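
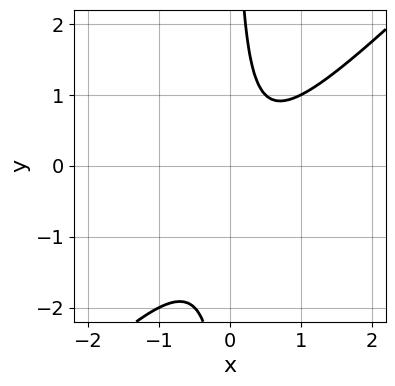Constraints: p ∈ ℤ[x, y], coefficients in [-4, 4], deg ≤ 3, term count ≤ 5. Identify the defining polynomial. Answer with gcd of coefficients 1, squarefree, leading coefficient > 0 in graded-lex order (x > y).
2*x^2 - 2*x*y - x + 1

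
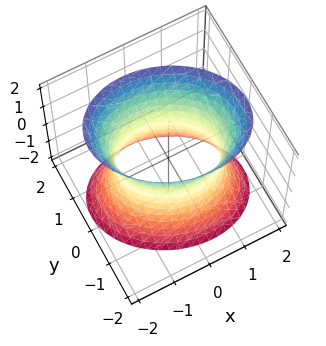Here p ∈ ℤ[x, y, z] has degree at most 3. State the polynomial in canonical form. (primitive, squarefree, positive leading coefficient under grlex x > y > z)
First, the degree is 2 — no degree-1 surface has this shape.
Then, from the axis intercepts and sections: the surface avoids every integer z-axis point in the box; among the integer gridlines, it crosses the y-axis at y ∈ {-1, 1}.
Finally, fitting integer coefficients to these (and the overall shape) gives p.

2*x^2 + x*y + 3*y^2 - z^2 - 3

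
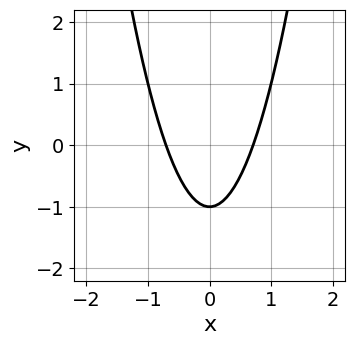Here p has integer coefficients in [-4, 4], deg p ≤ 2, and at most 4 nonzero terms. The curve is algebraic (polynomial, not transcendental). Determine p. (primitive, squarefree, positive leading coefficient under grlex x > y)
1. The degree is 2 — the shape is more complex than any degree-1 curve.
2. Symmetries: it's symmetric under x → −x, forcing even powers of x.
3. Checking where it meets the axes: it crosses the y-axis at the gridline y = -1.
4. The integer polynomial consistent with all of this is the stated p.

2*x^2 - y - 1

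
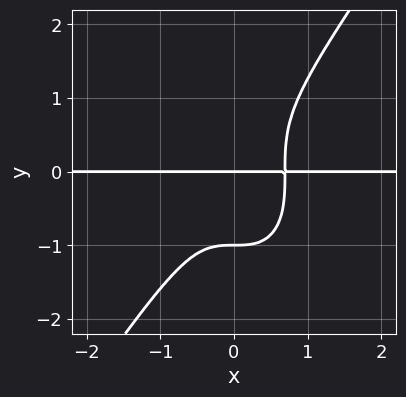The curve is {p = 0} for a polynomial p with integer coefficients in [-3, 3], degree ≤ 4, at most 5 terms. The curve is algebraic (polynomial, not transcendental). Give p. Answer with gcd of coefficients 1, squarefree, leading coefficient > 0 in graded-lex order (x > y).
3*x^3*y - y^4 - y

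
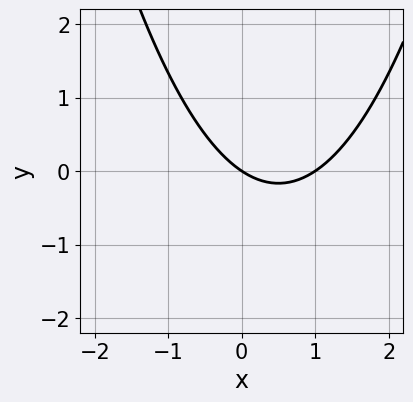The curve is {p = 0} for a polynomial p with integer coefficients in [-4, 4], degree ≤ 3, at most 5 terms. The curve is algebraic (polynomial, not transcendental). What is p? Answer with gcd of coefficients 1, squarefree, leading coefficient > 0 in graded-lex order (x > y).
deg p = 2. The shape is more complex than any degree-1 curve.
Reading off the gridlines: one y-axis crossing is at y = 0; the x-axis gridline crossings are at x ∈ {0, 1}.
Putting this together gives p.

2*x^2 - 2*x - 3*y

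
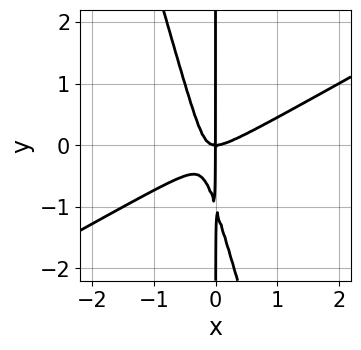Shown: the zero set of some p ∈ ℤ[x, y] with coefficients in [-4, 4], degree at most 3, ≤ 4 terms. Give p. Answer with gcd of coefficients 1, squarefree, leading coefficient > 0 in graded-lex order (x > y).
1. deg p = 3.
2. Checking where it meets the axes: the visible y-axis segment lies entirely on the curve; it meets the x-axis at x = 0 (among the integer gridlines).
3. Matching integer coefficients to the picture gives p.

2*x^3 - 3*x^2*y - x*y^2 - x*y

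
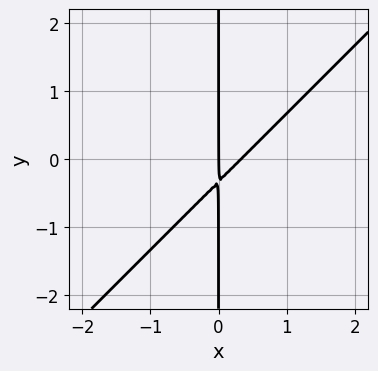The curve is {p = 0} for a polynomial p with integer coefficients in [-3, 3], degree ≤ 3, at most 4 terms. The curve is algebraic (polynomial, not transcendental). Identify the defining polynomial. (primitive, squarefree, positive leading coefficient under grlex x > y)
deg p = 2. The shape is more complex than any degree-1 curve.
From the axis intercepts and sections: it crosses the x-axis at the gridline x = 0; every point of the y-axis in the box is on the curve.
Fitting integer coefficients to these (and the overall shape) gives p.

3*x^2 - 3*x*y - x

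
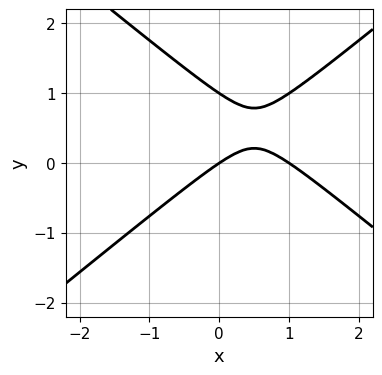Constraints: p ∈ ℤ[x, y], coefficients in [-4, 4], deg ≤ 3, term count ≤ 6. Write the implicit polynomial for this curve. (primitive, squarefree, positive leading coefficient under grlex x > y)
2*x^2 - 3*y^2 - 2*x + 3*y

First, the degree is 2 — a generic line meets the curve in up to 2 points.
Then, observable constraints: among the integer gridlines, it crosses the x-axis at x ∈ {0, 1}; the y-axis gridline crossings are at y ∈ {0, 1}.
Finally, matching integer coefficients to the picture gives p.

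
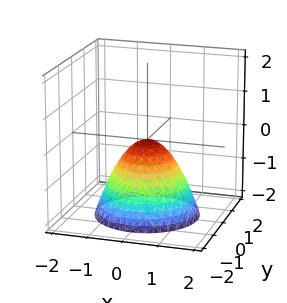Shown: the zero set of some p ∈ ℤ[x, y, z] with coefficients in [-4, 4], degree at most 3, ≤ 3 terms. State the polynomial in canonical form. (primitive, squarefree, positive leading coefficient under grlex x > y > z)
(a) The degree is 2 — a paraboloid; a quadric.
(b) Symmetries: rotational symmetry about the z-axis ⇒ p depends on x, y only through x² + y².
(c) From the axis intercepts and sections: one y-axis crossing is at y = 0; one x-axis crossing is at x = 0.
(d) Matching integer coefficients to the picture gives p.

x^2 + y^2 + z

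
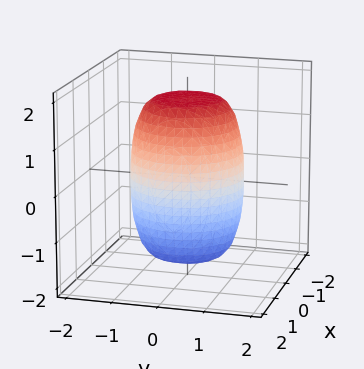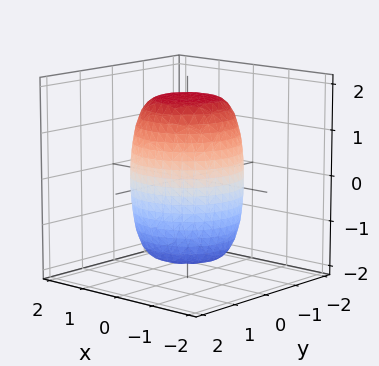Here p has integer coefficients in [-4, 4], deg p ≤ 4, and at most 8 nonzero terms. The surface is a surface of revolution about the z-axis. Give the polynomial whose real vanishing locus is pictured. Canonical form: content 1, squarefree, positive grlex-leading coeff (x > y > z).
(a) Degree: a generic line meets the surface in up to 4 points, so deg p = 4.
(b) By symmetry, the z-axis is an axis of rotation, so x and y enter only as x² + y².
(c) Reading off the gridlines: a circular section at z = 1 has radius between 1 and 2.
(d) These observations pin down the coefficients.

2*x^4 + 4*x^2*y^2 + 2*y^4 - x^2 - y^2 + z^2 - 3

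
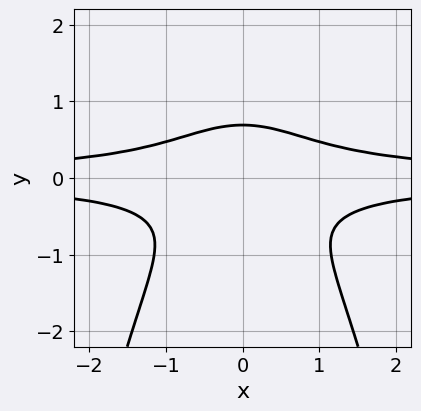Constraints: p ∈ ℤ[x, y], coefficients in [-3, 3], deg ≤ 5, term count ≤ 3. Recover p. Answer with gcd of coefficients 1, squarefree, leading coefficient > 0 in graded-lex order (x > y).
3*x^2*y^2 + 3*y^3 - 1

The degree is 4 — no degree-3 curve has this shape.
Symmetries: the x ↦ −x reflection is a symmetry, so x appears only in even powers.
Against the integer gridlines: it misses every integer gridline on the x-axis.
Solving for integer coefficients yields p as stated.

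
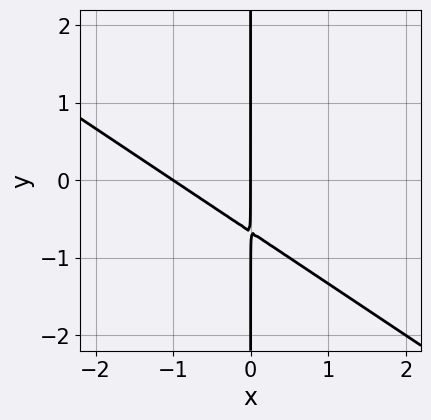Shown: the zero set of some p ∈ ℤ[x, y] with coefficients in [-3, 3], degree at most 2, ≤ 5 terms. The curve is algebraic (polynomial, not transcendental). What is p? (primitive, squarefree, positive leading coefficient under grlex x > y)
2*x^2 + 3*x*y + 2*x

(a) The degree is 2 — no degree-1 curve has this shape.
(b) Checking where it meets the axes: every point of the y-axis in the box is on the curve; among the integer gridlines, it crosses the x-axis at x ∈ {-1, 0}.
(c) Assembling these constraints gives the stated polynomial.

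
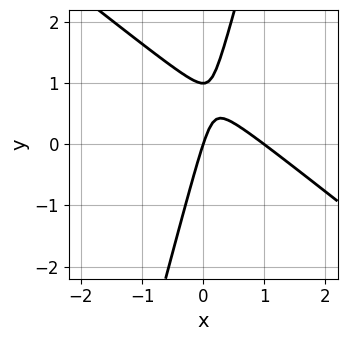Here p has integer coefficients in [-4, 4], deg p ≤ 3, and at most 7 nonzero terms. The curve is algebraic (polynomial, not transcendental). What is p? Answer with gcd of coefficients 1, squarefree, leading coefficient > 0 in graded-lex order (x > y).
3*x^2 + 3*x*y - y^2 - 3*x + y

(a) The degree is 2 — the shape is more complex than any degree-1 curve.
(b) From the visible intercepts: the y-axis gridline crossings are at y ∈ {0, 1}; among the integer gridlines, it crosses the x-axis at x ∈ {0, 1}.
(c) Fitting integer coefficients to these (and the overall shape) gives p.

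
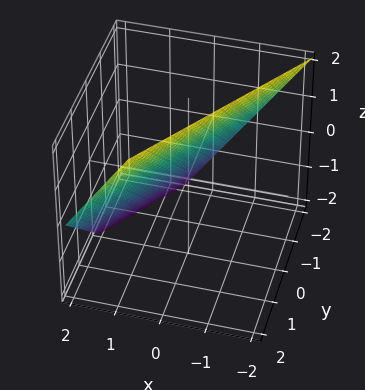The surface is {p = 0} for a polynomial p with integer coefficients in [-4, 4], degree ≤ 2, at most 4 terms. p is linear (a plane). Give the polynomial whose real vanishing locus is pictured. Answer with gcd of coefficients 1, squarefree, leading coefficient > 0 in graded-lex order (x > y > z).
3*x - 2*y + 2*z - 2

The degree is 1 — the surface is flat (a plane).
Against the integer gridlines: it meets the z-axis at z = 1 (among the integer gridlines); one y-axis crossing is at y = -1.
Putting this together gives p.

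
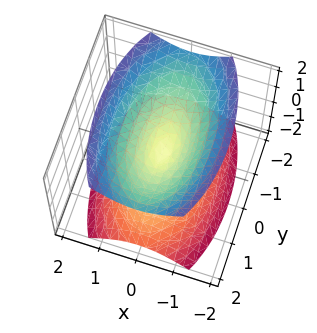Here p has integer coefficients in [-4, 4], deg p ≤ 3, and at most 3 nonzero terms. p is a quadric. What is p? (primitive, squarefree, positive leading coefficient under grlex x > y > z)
(a) There are 2 components.
(b) The degree is 2 — a double cone through the origin; a quadric.
(c) Symmetries: the x ↦ −x reflection is a symmetry, so x appears only in even powers; it's symmetric under z → −z, forcing even powers of z; it's symmetric under y → −y, forcing even powers of y.
(d) Against the integer gridlines: it meets the y-axis at y = 0 (among the integer gridlines); it meets the x-axis at x = 0 (among the integer gridlines); it meets the z-axis at z = 0 (among the integer gridlines).
(e) Fitting integer coefficients to these (and the overall shape) gives p.

3*x^2 + y^2 - 2*z^2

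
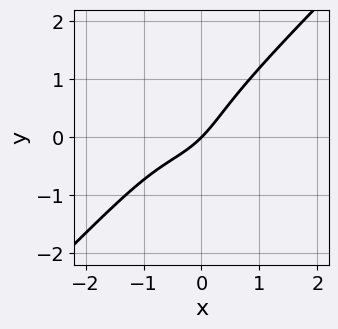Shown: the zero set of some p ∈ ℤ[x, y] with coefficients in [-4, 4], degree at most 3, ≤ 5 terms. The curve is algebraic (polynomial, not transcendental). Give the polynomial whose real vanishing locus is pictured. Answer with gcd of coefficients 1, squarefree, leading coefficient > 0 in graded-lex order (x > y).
2*x^3 - 2*y^3 + 2*x^2 + 3*x - 3*y

Degree: the shape is more complex than any degree-2 curve, so deg p = 3.
From the axis intercepts and sections: it meets the x-axis at x = 0 (among the integer gridlines); it meets the y-axis at y = 0 (among the integer gridlines).
Putting this together gives p.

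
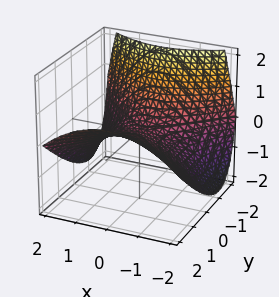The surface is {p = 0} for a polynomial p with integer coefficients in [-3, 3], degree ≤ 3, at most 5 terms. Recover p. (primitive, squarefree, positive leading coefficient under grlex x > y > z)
x^2 - y^2 + y*z + 3*z

1. deg p = 2. No degree-1 surface has this shape.
2. Checking where it meets the axes: it meets the y-axis at y = 0 (among the integer gridlines); it meets the x-axis at x = 0 (among the integer gridlines); one z-axis crossing is at z = 0.
3. These observations pin down the coefficients.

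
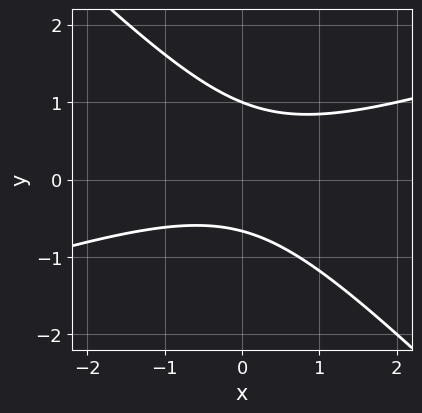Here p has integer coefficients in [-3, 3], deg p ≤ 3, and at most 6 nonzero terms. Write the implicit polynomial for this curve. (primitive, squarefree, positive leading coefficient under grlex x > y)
x^2 - 2*x*y - 3*y^2 + y + 2

(a) The degree is 2 — the shape is more complex than any degree-1 curve.
(b) Against the integer gridlines: it crosses the y-axis at the gridline y = 1; the curve avoids every integer x-axis point in the box.
(c) The integer polynomial consistent with all of this is the stated p.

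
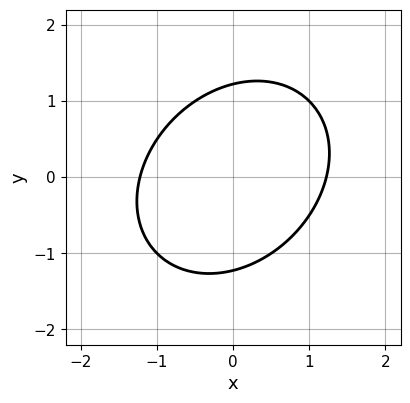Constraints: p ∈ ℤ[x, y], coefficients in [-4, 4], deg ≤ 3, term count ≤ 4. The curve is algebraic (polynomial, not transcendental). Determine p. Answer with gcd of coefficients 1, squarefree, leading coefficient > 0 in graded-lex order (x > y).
Degree: a generic line meets the curve in up to 2 points, so deg p = 2.
Matching integer coefficients to the picture gives p.

2*x^2 - x*y + 2*y^2 - 3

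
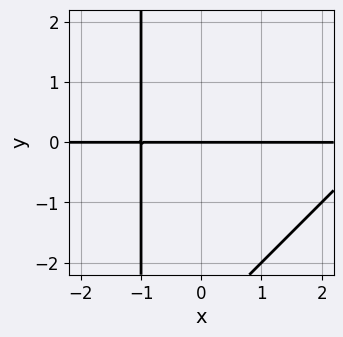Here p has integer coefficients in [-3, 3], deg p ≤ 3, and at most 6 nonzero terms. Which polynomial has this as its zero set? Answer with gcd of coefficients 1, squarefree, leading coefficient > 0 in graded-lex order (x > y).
First, the degree is 3 — a generic line meets the curve in up to 3 points.
Next, from the visible intercepts: it meets the y-axis at y = 0 (among the integer gridlines); every point of the x-axis in the box is on the curve.
Finally, together with the visible shape, these determine p as stated.

x^2*y - x*y^2 - 2*x*y - y^2 - 3*y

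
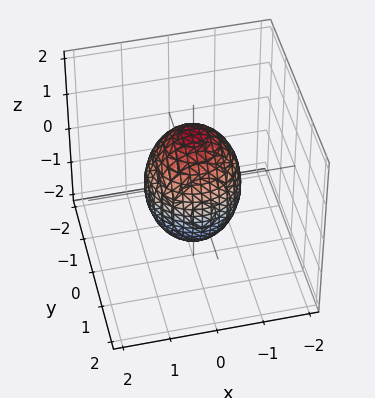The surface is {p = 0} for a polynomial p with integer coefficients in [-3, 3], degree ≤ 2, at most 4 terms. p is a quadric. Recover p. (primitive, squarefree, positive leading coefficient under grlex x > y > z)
2*x^2 + 2*y^2 + z^2 - 2

1. Degree: a closed, bounded, convex surface; a quadric, so deg p = 2.
2. Symmetries: mirror symmetry z ↦ −z ⇒ only even powers of z; the z-axis is an axis of rotation, so x and y enter only as x² + y².
3. Checking where it meets the axes: the x-axis gridline crossings are at x ∈ {-1, 1}; a circular section at z = 0 has radius exactly 1.
4. Solving for integer coefficients yields p as stated.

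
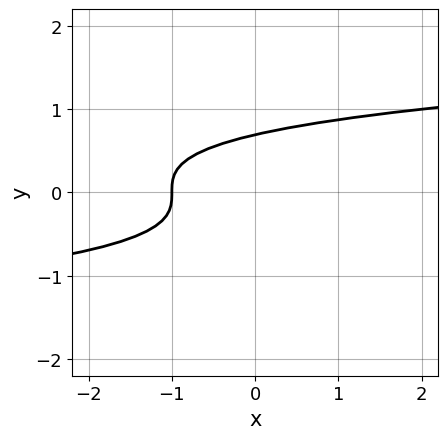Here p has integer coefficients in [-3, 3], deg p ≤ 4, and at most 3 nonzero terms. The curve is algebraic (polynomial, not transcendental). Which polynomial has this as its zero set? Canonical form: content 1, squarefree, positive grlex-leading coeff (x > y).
1. Degree: no degree-2 curve has this shape, so deg p = 3.
2. Observable constraints: it meets the x-axis at x = -1 (among the integer gridlines).
3. Matching integer coefficients to the picture gives p.

3*y^3 - x - 1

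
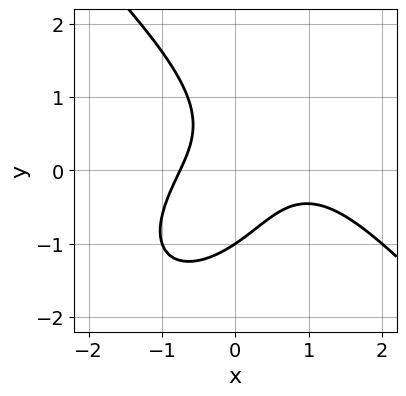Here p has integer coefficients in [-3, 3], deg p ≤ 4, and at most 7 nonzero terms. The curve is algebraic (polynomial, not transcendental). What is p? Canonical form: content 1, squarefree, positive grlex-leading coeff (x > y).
x^3 + y^3 - x^2 + 2*x*y + 1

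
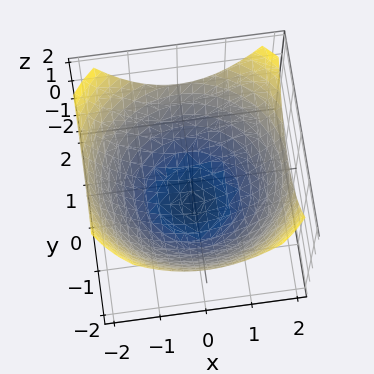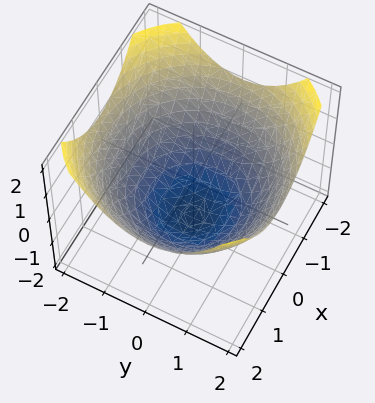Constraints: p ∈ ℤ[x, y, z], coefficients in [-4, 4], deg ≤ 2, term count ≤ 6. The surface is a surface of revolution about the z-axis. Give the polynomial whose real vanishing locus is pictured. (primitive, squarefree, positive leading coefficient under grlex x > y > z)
1. deg p = 2. The shape is more complex than any degree-1 surface.
2. By symmetry, the surface is invariant under rotation about z: p = q(x² + y², z).
3. From the visible intercepts: a circular section at z = 0 has radius between 1 and 2.
4. These observations pin down the coefficients.

x^2 + y^2 - 2*z - 3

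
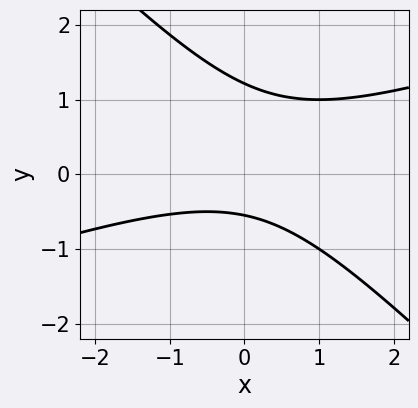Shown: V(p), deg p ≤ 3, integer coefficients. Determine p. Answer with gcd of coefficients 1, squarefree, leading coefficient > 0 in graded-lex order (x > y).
x^2 - 2*x*y - 3*y^2 + 2*y + 2

Degree: a generic line meets the curve in up to 2 points, so deg p = 2.
Reading off the gridlines: no x-intercept at any integer in the box.
Putting this together gives p.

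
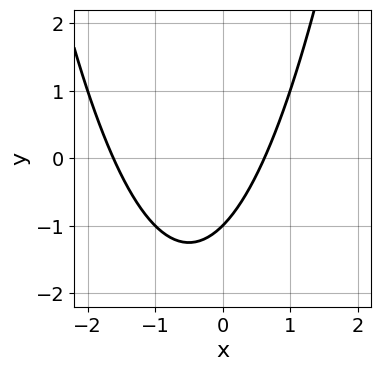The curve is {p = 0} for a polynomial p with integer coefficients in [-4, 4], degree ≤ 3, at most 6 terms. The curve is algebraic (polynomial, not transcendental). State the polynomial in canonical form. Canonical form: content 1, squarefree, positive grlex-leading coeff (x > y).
x^2 + x - y - 1

1. Degree: a generic line meets the curve in up to 2 points, so deg p = 2.
2. From the axis intercepts and sections: one y-axis crossing is at y = -1.
3. The integer polynomial consistent with all of this is the stated p.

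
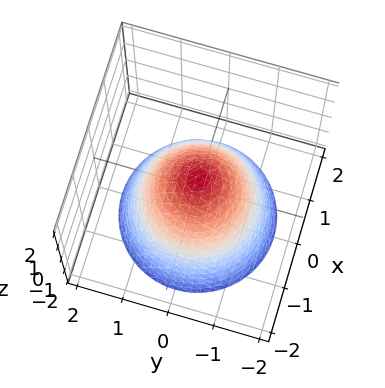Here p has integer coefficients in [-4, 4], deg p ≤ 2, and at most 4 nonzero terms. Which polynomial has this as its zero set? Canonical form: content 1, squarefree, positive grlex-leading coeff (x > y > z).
(a) deg p = 2. The shape is more complex than any degree-1 surface.
(b) By symmetry, the z-axis is an axis of rotation, so x and y enter only as x² + y².
(c) Reading off the gridlines: a circular section at z = 0 has radius between 0 and 1.
(d) Assembling these constraints gives the stated polynomial.

3*x^2 + 3*y^2 + 3*z - 2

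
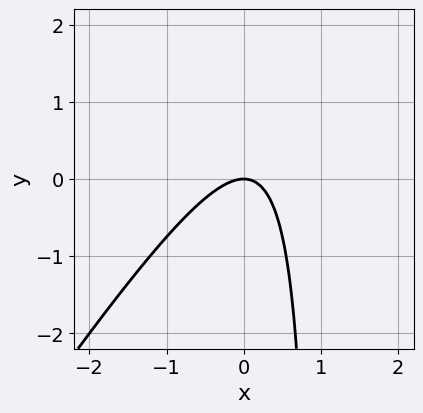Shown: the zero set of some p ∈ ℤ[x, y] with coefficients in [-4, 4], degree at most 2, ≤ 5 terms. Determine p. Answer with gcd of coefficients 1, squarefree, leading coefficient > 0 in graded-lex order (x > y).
3*x^2 - 2*x*y + 2*y

First, the degree is 2 — a generic line meets the curve in up to 2 points.
Then, checking where it meets the axes: it meets the x-axis at x = 0 (among the integer gridlines); it meets the y-axis at y = 0 (among the integer gridlines).
Finally, the integer polynomial consistent with all of this is the stated p.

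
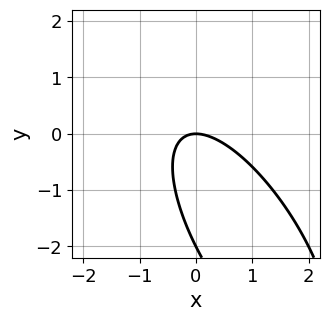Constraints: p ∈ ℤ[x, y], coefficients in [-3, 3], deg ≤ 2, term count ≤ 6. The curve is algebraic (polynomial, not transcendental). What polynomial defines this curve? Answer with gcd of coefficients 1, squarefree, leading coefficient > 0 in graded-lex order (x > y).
The degree is 2 — a generic line meets the curve in up to 2 points.
Against the integer gridlines: the y-axis gridline crossings are at y ∈ {-2, 0}; one x-axis crossing is at x = 0.
These observations pin down the coefficients.

2*x^2 + 2*x*y + y^2 + 2*y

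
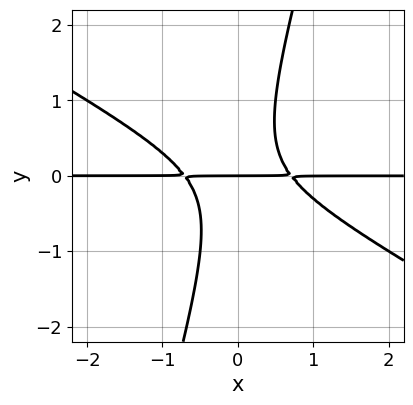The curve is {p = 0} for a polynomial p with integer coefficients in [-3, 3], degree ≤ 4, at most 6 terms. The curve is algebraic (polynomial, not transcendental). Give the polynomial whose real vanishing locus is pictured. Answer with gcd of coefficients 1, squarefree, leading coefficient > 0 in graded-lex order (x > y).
2*x^2*y + 3*x*y^2 - y^3 - y

First, the degree is 3 — a generic line meets the curve in up to 3 points.
Then, against the integer gridlines: every point of the x-axis in the box is on the curve; it meets the y-axis at y = 0 (among the integer gridlines).
Finally, putting this together gives p.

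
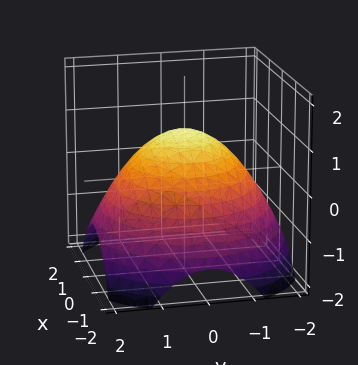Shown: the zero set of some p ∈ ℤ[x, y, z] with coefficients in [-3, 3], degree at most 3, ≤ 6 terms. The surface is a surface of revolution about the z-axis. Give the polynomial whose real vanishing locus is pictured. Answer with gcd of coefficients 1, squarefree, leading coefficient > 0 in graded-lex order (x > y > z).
x^2 + y^2 + 2*z - 2

First, degree: a generic line meets the surface in up to 2 points, so deg p = 2.
Next, symmetries: rotational symmetry about the z-axis ⇒ p depends on x, y only through x² + y².
Then, observable constraints: one z-axis crossing is at z = 1; a circular section at z = 0 has radius between 1 and 2.
Finally, together with the visible shape, these determine p as stated.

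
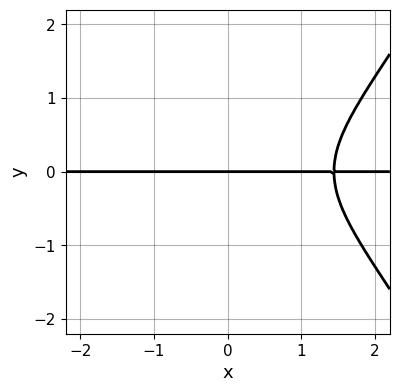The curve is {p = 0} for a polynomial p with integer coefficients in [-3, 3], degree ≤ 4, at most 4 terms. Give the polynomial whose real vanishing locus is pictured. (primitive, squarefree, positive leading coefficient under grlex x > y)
deg p = 4. A generic line meets the curve in up to 4 points.
From the visible intercepts: it meets the y-axis at y = 0 (among the integer gridlines); every point of the x-axis in the box is on the curve.
Putting this together gives p.

x^3*y - 3*y^3 - 3*y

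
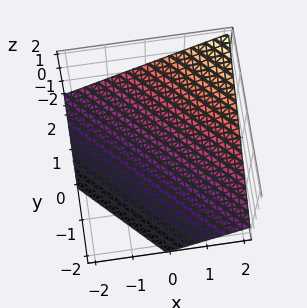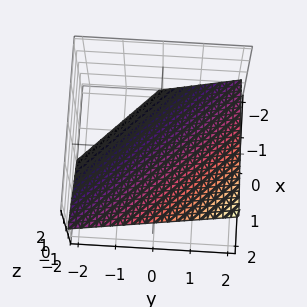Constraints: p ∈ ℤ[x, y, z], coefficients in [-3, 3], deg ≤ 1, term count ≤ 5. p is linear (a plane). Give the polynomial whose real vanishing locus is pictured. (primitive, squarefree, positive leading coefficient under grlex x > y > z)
deg p = 1. The surface is flat (a plane).
Observable constraints: one x-axis crossing is at x = 1; it crosses the y-axis at the gridline y = 1.
Assembling these constraints gives the stated polynomial.

2*x + 2*y - 3*z - 2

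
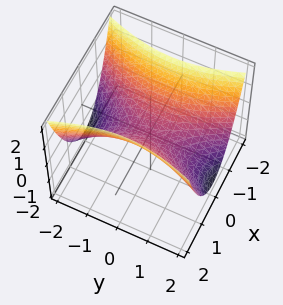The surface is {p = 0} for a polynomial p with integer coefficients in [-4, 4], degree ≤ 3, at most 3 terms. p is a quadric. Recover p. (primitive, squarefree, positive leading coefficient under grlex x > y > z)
(a) Degree: a hyperbolic paraboloid; a quadric, so deg p = 2.
(b) Symmetries: the y ↦ −y reflection is a symmetry, so y appears only in even powers; mirror symmetry x ↦ −x ⇒ only even powers of x.
(c) From the axis intercepts and sections: it meets the y-axis at y = 0 (among the integer gridlines); it crosses the z-axis at the gridline z = 0; it crosses the x-axis at the gridline x = 0.
(d) Solving for integer coefficients yields p as stated.

3*x^2 - y^2 - 3*z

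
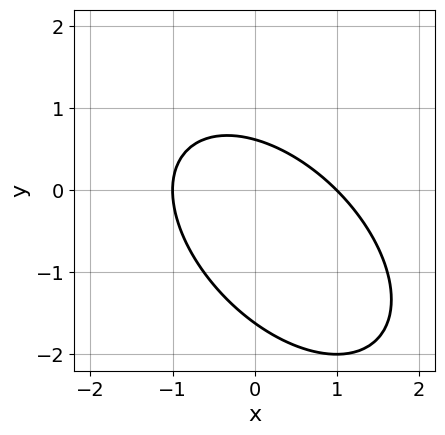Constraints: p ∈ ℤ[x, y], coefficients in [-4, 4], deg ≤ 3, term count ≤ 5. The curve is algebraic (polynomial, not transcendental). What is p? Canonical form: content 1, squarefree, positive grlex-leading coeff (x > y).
x^2 + x*y + y^2 + y - 1

(a) deg p = 2.
(b) Reading off the gridlines: the x-axis gridline crossings are at x ∈ {-1, 1}.
(c) Fitting integer coefficients to these (and the overall shape) gives p.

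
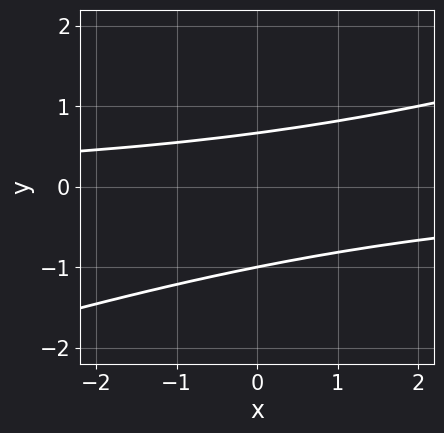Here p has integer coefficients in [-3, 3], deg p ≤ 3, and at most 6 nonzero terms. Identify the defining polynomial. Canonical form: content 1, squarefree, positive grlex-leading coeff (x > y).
x*y - 3*y^2 - y + 2

First, degree: the shape is more complex than any degree-1 curve, so deg p = 2.
Then, checking where it meets the axes: one y-axis crossing is at y = -1; the curve avoids every integer x-axis point in the box.
Finally, assembling these constraints gives the stated polynomial.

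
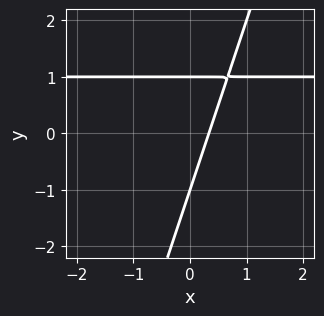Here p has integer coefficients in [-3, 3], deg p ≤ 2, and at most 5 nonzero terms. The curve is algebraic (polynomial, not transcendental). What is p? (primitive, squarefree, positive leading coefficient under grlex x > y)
1. The degree is 2 — the shape is more complex than any degree-1 curve.
2. From the visible intercepts: the y-axis gridline crossings are at y ∈ {-1, 1}.
3. Fitting integer coefficients to these (and the overall shape) gives p.

3*x*y - y^2 - 3*x + 1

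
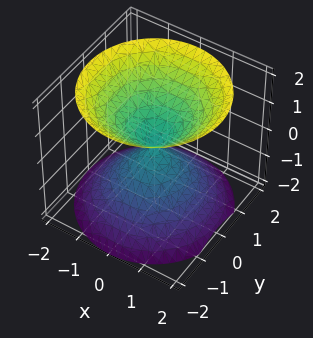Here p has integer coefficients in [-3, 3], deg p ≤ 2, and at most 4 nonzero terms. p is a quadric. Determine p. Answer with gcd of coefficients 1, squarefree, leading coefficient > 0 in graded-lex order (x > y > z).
x^2 + y^2 - z^2

There are 2 components. They look like related sheets of one shape, so recover p as a whole.
deg p = 2. Two nappes meeting at a single point; a quadric.
Symmetries: mirror symmetry z ↦ −z ⇒ only even powers of z; the z-axis is an axis of rotation, so x and y enter only as x² + y².
Checking where it meets the axes: it meets the y-axis at y = 0 (among the integer gridlines); it crosses the x-axis at the gridline x = 0; it crosses the z-axis at the gridline z = 0.
Matching integer coefficients to the picture gives p.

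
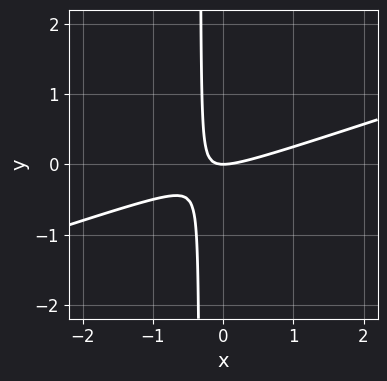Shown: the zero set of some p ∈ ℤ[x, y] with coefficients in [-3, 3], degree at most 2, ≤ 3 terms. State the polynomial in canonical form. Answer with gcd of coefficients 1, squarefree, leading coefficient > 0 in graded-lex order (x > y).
(a) Degree: the shape is more complex than any degree-1 curve, so deg p = 2.
(b) From the axis intercepts and sections: it meets the x-axis at x = 0 (among the integer gridlines); it meets the y-axis at y = 0 (among the integer gridlines).
(c) These observations pin down the coefficients.

x^2 - 3*x*y - y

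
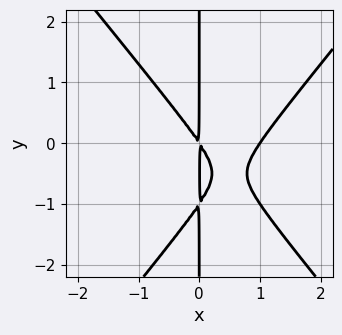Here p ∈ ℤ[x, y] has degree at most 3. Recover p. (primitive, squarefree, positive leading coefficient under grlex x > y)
3*x^3 - 2*x*y^2 - 3*x^2 - 2*x*y

(a) Degree: the shape is more complex than any degree-2 curve, so deg p = 3.
(b) From the visible intercepts: one x-axis crossing is at x = 1; the visible y-axis segment lies entirely on the curve.
(c) Assembling these constraints gives the stated polynomial.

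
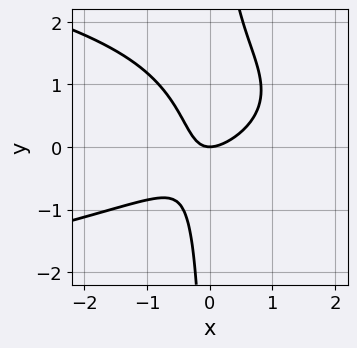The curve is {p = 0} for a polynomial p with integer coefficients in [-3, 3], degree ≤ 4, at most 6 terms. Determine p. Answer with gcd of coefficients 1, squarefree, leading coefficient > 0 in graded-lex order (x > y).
3*x*y^2 + 3*x^2 - 3*x*y - 2*y

The degree is 3 — no degree-2 curve has this shape.
Against the integer gridlines: one y-axis crossing is at y = 0; it crosses the x-axis at the gridline x = 0.
Assembling these constraints gives the stated polynomial.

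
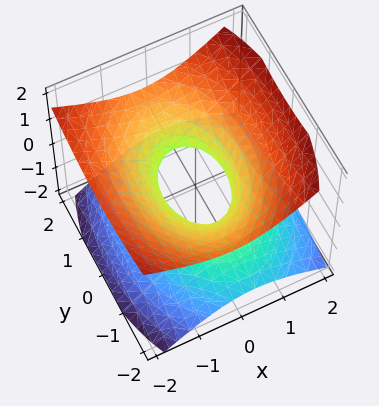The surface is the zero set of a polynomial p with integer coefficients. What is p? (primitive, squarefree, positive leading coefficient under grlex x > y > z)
2*x^2 + x*z + y^2 - 3*z^2 - 1

First, degree: no degree-1 surface has this shape, so deg p = 2.
Next, from the visible intercepts: among the integer gridlines, it crosses the y-axis at y ∈ {-1, 1}; the surface avoids every integer z-axis point in the box.
Finally, solving for integer coefficients yields p as stated.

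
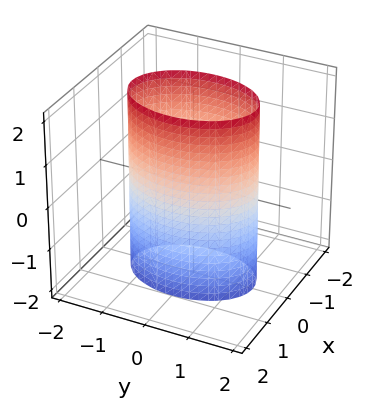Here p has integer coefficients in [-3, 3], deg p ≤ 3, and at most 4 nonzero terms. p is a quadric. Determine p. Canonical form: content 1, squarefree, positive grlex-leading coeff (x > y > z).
2*x^2 + y^2 - 2

First, degree: a cylinder; a quadric, so deg p = 2.
Then, symmetries: it's symmetric under z → −z, forcing even powers of z; mirror symmetry x ↦ −x ⇒ only even powers of x; it's symmetric under y → −y, forcing even powers of y.
Next, checking where it meets the axes: among the integer gridlines, it crosses the x-axis at x ∈ {-1, 1}; the surface avoids every integer z-axis point in the box.
Finally, matching integer coefficients to the picture gives p.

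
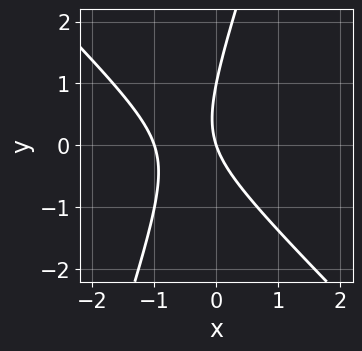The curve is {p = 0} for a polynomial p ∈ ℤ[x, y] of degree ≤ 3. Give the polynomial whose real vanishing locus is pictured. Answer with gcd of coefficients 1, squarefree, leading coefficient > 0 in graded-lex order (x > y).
3*x^2 + 2*x*y - y^2 + 3*x + y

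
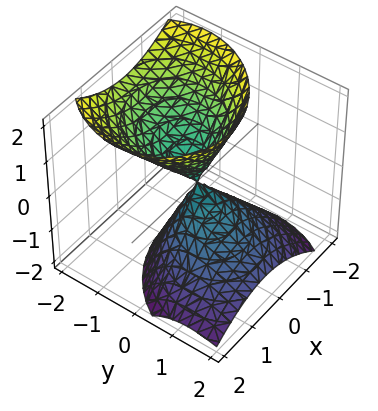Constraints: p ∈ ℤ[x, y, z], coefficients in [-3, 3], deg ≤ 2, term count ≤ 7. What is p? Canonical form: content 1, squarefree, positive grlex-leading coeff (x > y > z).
(a) I count 2 distinct pieces. They look like related sheets of one shape, so recover p as a whole.
(b) Degree: the shape is more complex than any degree-1 surface, so deg p = 2.
(c) From the axis intercepts and sections: it crosses the z-axis at the gridline z = 0; it meets the x-axis at x = 0 (among the integer gridlines); it crosses the y-axis at the gridline y = 0.
(d) Together with the visible shape, these determine p as stated.

3*x^2 - x*y + 3*y^2 + 3*y*z - 2*z^2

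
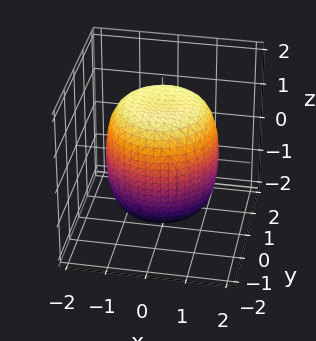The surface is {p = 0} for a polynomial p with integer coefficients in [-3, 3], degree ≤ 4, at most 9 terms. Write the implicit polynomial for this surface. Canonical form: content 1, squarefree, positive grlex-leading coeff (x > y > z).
x^4 + 2*x^2*y^2 + y^4 - x^2 - y^2 + z^2 - 2

(a) Degree: the shape is more complex than any degree-3 surface, so deg p = 4.
(b) Symmetries: every cross-section ⟂ z is a circle, so x, y appear only via x² + y².
(c) Reading off the gridlines: a circular section at z = 1 has radius between 1 and 2.
(d) Matching integer coefficients to the picture gives p.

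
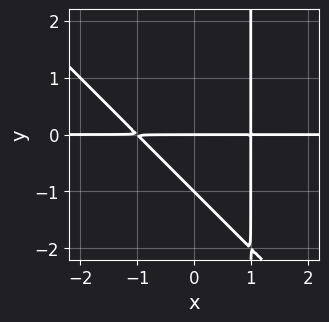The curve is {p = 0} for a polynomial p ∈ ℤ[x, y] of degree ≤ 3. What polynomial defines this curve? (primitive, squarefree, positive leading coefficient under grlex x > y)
First, deg p = 3. The shape is more complex than any degree-2 curve.
Next, checking where it meets the axes: the visible x-axis segment lies entirely on the curve; among the integer gridlines, it crosses the y-axis at y ∈ {-1, 0}.
Finally, the integer polynomial consistent with all of this is the stated p.

x^2*y + x*y^2 - y^2 - y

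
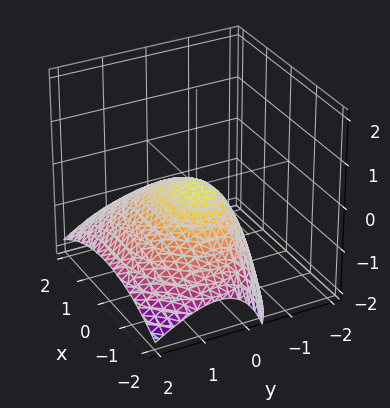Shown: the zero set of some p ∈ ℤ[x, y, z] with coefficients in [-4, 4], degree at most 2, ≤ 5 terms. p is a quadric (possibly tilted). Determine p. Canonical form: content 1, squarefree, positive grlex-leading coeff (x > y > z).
1. deg p = 2. No degree-1 surface has this shape.
2. From the visible intercepts: it meets the y-axis at y = 0 (among the integer gridlines); it crosses the z-axis at the gridline z = 0; one x-axis crossing is at x = 0.
3. Together with the visible shape, these determine p as stated.

x^2 + 2*y^2 + 2*y*z + 3*z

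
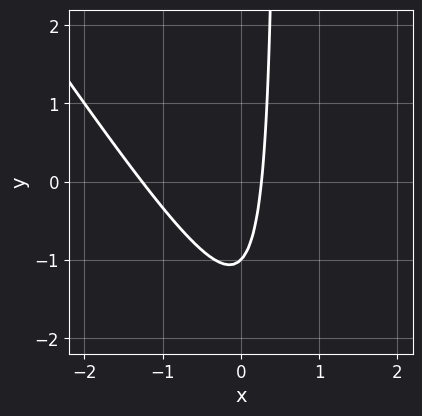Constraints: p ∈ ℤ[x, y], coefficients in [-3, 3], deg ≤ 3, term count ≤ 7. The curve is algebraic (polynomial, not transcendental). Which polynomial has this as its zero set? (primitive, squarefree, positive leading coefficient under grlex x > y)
1. deg p = 2. No degree-1 curve has this shape.
2. Observable constraints: it crosses the y-axis at the gridline y = -1.
3. Together with the visible shape, these determine p as stated.

3*x^2 + 2*x*y + 3*x - y - 1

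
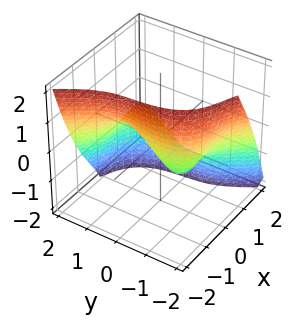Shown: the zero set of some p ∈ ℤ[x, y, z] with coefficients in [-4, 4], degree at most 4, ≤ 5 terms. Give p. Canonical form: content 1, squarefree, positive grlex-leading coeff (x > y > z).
1. deg p = 3.
2. Checking where it meets the axes: it meets the y-axis at y = 0 (among the integer gridlines); it crosses the x-axis at the gridline x = 0.
3. Fitting integer coefficients to these (and the overall shape) gives p.

2*x^3 - x*y*z + y^3 - 2*y + 2*z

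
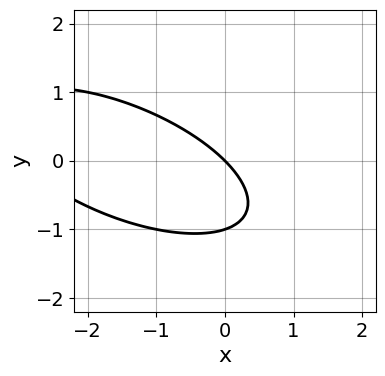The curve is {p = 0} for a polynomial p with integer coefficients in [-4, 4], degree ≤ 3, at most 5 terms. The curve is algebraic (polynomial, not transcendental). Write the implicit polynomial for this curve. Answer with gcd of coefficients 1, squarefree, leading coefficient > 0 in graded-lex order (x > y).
x^2 + 2*x*y + 3*y^2 + 3*x + 3*y

Degree: no degree-1 curve has this shape, so deg p = 2.
From the axis intercepts and sections: it crosses the x-axis at the gridline x = 0; among the integer gridlines, it crosses the y-axis at y ∈ {-1, 0}.
These observations pin down the coefficients.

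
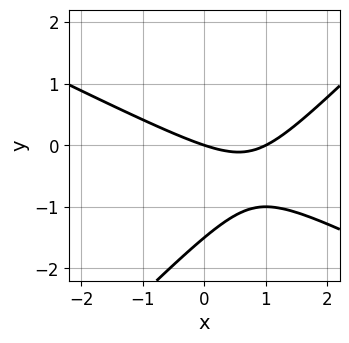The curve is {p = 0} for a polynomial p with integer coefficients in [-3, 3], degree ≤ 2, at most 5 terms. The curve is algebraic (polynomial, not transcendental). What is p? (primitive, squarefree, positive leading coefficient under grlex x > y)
x^2 + x*y - 2*y^2 - x - 3*y

(a) Degree: the shape is more complex than any degree-1 curve, so deg p = 2.
(b) Against the integer gridlines: it crosses the y-axis at the gridline y = 0; the x-axis gridline crossings are at x ∈ {0, 1}.
(c) Fitting integer coefficients to these (and the overall shape) gives p.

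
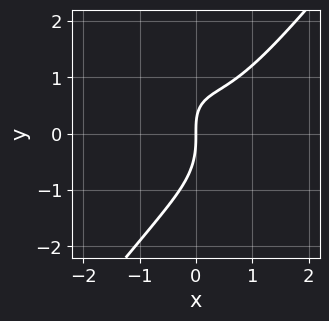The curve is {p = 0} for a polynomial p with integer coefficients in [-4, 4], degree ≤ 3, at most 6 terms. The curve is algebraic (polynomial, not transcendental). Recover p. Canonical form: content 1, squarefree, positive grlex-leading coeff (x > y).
(a) deg p = 3. The shape is more complex than any degree-2 curve.
(b) From the visible intercepts: one y-axis crossing is at y = 0; it meets the x-axis at x = 0 (among the integer gridlines).
(c) Putting this together gives p.

2*x^3 - y^3 - x^2 - x*y + 2*x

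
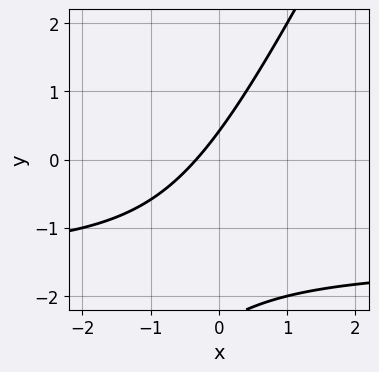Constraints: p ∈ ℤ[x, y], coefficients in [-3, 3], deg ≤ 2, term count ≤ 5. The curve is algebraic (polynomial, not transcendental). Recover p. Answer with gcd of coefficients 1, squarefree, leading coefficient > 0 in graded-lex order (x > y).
2*x*y - y^2 + 3*x - 2*y + 1

First, deg p = 2. A generic line meets the curve in up to 2 points.
Finally, matching integer coefficients to the picture gives p.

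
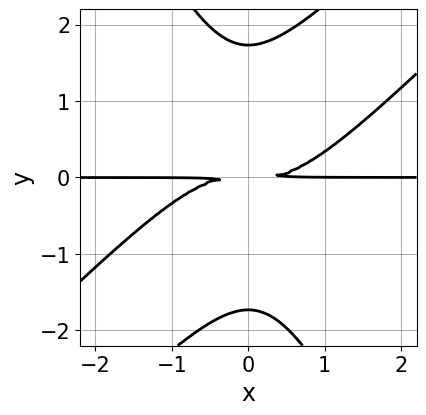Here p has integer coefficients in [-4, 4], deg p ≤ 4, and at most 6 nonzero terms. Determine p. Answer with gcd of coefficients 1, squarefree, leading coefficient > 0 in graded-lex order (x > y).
2*x^3*y - 3*x^2*y^2 + y^4 - 3*y^2

Degree: no degree-3 curve has this shape, so deg p = 4.
Checking where it meets the axes: the visible x-axis segment lies entirely on the curve.
These observations pin down the coefficients.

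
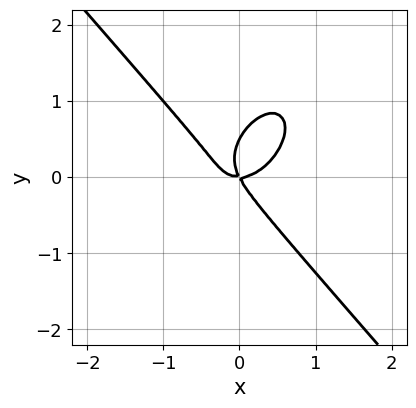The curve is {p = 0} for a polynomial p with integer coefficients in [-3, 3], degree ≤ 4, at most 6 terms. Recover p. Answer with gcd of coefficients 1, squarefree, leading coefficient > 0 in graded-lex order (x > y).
(a) Degree: a generic line meets the curve in up to 3 points, so deg p = 3.
(b) Reading off the gridlines: it meets the x-axis at x = 0 (among the integer gridlines); it meets the y-axis at y = 0 (among the integer gridlines).
(c) Putting this together gives p.

3*x^3 + 2*y^3 - 2*x*y - y^2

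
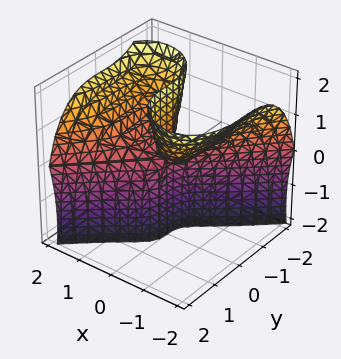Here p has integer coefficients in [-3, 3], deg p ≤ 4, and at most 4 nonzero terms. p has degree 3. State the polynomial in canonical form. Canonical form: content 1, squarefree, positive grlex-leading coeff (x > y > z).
2*x^3 - x*z^2 - 2*y^3 - 3*x*z

The degree is 3 — no degree-2 surface has this shape.
From the axis intercepts and sections: it meets the y-axis at y = 0 (among the integer gridlines); the visible z-axis segment lies entirely on the surface; one x-axis crossing is at x = 0.
Fitting integer coefficients to these (and the overall shape) gives p.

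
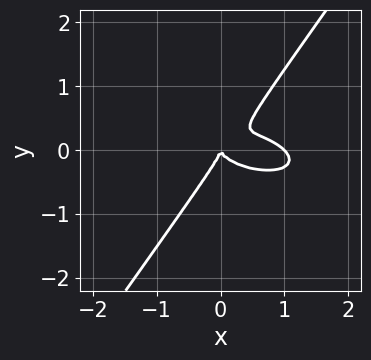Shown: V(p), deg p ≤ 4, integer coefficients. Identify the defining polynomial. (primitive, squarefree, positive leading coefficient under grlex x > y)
1. Degree: a generic line meets the curve in up to 3 points, so deg p = 3.
2. Observable constraints: one y-axis crossing is at y = 0; among the integer gridlines, it crosses the x-axis at x ∈ {0, 1}.
3. Assembling these constraints gives the stated polynomial.

x^3 + x^2*y + 3*x*y^2 - 3*y^3 - x^2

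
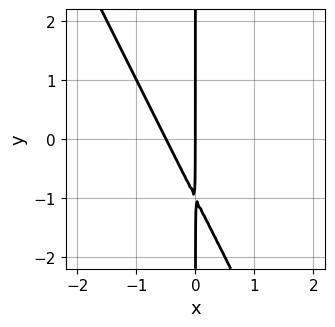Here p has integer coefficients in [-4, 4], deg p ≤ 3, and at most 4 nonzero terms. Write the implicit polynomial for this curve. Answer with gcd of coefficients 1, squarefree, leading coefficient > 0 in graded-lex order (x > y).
2*x^2 + x*y + x

Degree: no degree-1 curve has this shape, so deg p = 2.
Against the integer gridlines: every point of the y-axis in the box is on the curve; it meets the x-axis at x = 0 (among the integer gridlines).
The integer polynomial consistent with all of this is the stated p.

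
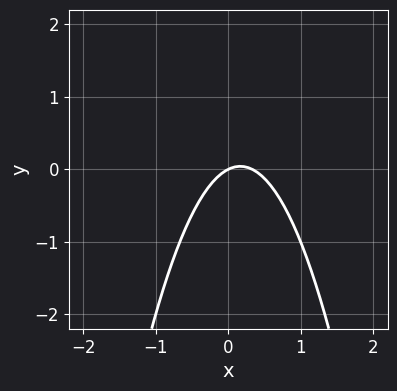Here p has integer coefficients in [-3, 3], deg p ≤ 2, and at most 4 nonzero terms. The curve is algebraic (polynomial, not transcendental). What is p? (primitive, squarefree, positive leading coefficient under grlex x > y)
3*x^2 - x + 2*y

First, degree: no degree-1 curve has this shape, so deg p = 2.
Next, from the visible intercepts: it meets the y-axis at y = 0 (among the integer gridlines); one x-axis crossing is at x = 0.
Finally, putting this together gives p.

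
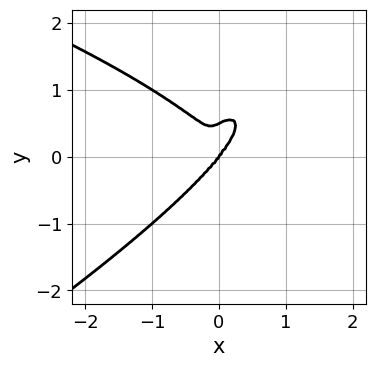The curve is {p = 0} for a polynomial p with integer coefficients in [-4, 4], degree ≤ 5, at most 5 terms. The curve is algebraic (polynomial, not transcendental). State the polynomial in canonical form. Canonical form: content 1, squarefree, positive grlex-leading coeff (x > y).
1. deg p = 4. The shape is more complex than any degree-3 curve.
2. From the visible intercepts: one y-axis crossing is at y = 0; one x-axis crossing is at x = 0.
3. Solving for integer coefficients yields p as stated.

x*y^3 - 2*y^4 - 2*x^3 + y^3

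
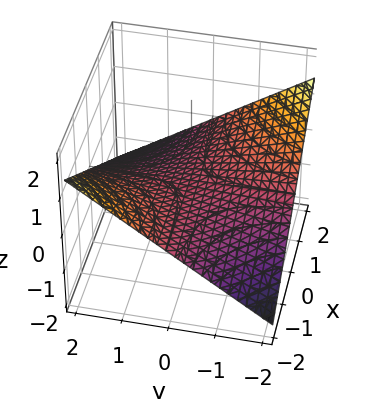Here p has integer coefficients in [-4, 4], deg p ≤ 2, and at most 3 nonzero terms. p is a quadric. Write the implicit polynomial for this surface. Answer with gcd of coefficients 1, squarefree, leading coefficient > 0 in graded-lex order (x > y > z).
x*y + 3*z

1. Degree: a saddle surface; a quadric, so deg p = 2.
2. Against the integer gridlines: the visible y-axis segment lies entirely on the surface; the visible x-axis segment lies entirely on the surface.
3. The integer polynomial consistent with all of this is the stated p.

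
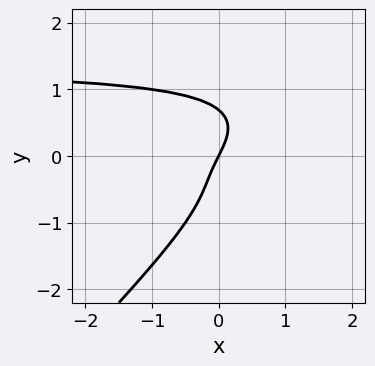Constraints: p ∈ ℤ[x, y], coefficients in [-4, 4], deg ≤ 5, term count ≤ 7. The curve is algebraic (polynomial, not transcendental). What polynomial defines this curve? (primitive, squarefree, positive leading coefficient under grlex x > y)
3*x*y^3 - 3*y^4 - 3*x*y^2 - 2*x + y

First, degree: no degree-3 curve has this shape, so deg p = 4.
Next, from the visible intercepts: one x-axis crossing is at x = 0; one y-axis crossing is at y = 0.
Finally, putting this together gives p.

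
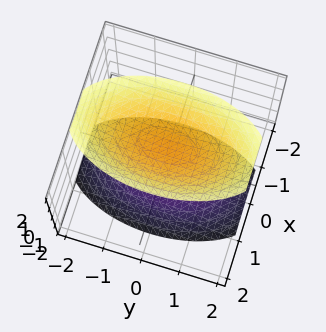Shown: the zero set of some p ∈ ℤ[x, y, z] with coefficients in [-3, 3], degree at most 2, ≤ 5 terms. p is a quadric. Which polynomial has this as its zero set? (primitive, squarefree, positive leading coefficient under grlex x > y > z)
First, the picture has 2 separate pieces.
Next, deg p = 2.
Then, symmetries: the z ↦ −z reflection is a symmetry, so z appears only in even powers; it's symmetric under y → −y, forcing even powers of y; mirror symmetry x ↦ −x ⇒ only even powers of x.
Then, against the integer gridlines: no x-intercept at any integer in the box; it misses every integer gridline on the y-axis.
Finally, putting this together gives p.

3*x^2 + y^2 - 2*z^2 + 3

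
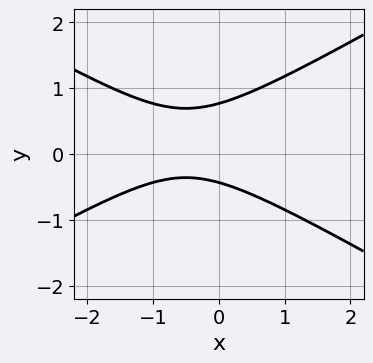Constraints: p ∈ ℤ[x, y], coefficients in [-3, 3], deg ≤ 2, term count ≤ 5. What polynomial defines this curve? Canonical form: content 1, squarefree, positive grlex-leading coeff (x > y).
x^2 - 3*y^2 + x + y + 1

deg p = 2.
From the axis intercepts and sections: no x-intercept at any integer in the box.
Together with the visible shape, these determine p as stated.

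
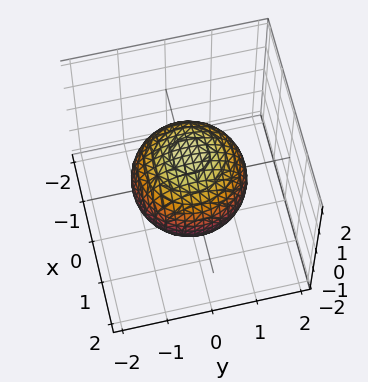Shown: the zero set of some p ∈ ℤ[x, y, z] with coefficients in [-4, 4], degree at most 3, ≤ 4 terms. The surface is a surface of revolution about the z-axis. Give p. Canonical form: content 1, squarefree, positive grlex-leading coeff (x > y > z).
2*x^2 + 2*y^2 + 2*z^2 - 3

The degree is 2 — the shape is more complex than any degree-1 surface.
Symmetry: the surface is invariant under rotation about z: p = q(x² + y², z).
Observable constraints: a circular section at z = 0 has radius between 1 and 2.
The integer polynomial consistent with all of this is the stated p.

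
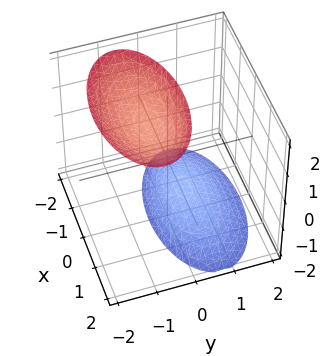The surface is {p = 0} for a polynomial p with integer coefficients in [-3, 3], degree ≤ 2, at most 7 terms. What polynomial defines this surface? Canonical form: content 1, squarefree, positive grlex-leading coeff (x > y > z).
x^2 + 3*y^2 + 2*y*z - z^2 + 2

(a) There are 2 components.
(b) The degree is 2 — the shape is more complex than any degree-1 surface.
(c) From the visible intercepts: the surface avoids every integer x-axis point in the box; no y-intercept at any integer in the box.
(d) Assembling these constraints gives the stated polynomial.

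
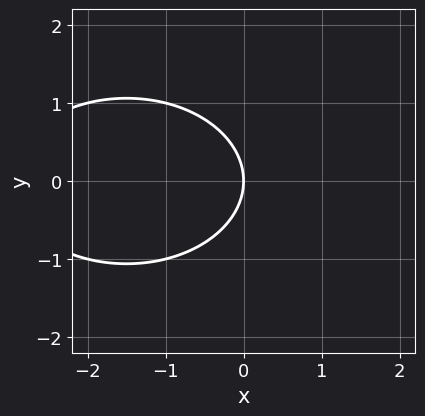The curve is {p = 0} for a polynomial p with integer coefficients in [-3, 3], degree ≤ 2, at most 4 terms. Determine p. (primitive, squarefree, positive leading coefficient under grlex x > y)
x^2 + 2*y^2 + 3*x

1. The degree is 2 — a generic line meets the curve in up to 2 points.
2. Symmetries: mirror symmetry y ↦ −y ⇒ only even powers of y.
3. Observable constraints: it crosses the y-axis at the gridline y = 0; one x-axis crossing is at x = 0.
4. Putting this together gives p.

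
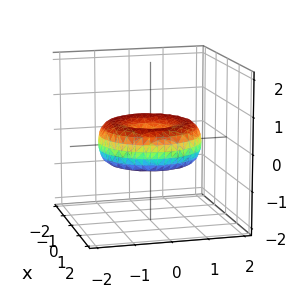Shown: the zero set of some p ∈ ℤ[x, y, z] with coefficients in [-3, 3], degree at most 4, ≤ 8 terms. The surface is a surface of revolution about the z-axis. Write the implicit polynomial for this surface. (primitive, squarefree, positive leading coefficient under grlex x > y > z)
Degree: a generic line meets the surface in up to 4 points, so deg p = 4.
By symmetry, every cross-section ⟂ z is a circle, so x, y appear only via x² + y².
From the axis intercepts and sections: it crosses the x-axis at the gridline x = 0; it meets the y-axis at y = 0 (among the integer gridlines); it meets the z-axis at z = 0 (among the integer gridlines); a circular section at z = 0 has radius between 1 and 2.
The integer polynomial consistent with all of this is the stated p.

x^4 + 2*x^2*y^2 + y^4 - 2*x^2 - 2*y^2 + 3*z^2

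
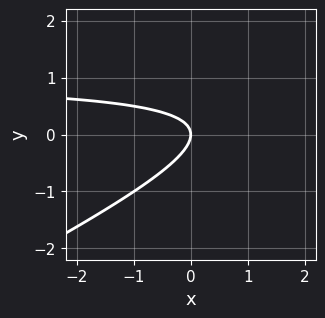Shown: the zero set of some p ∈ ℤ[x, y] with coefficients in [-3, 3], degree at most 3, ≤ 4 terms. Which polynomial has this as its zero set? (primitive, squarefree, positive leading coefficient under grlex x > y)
x*y - 2*y^2 - x

First, degree: a generic line meets the curve in up to 2 points, so deg p = 2.
Then, reading off the gridlines: it crosses the x-axis at the gridline x = 0; it crosses the y-axis at the gridline y = 0.
Finally, the integer polynomial consistent with all of this is the stated p.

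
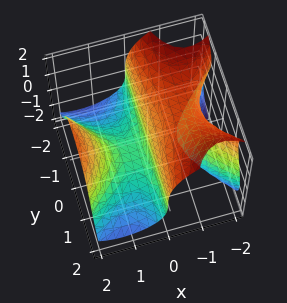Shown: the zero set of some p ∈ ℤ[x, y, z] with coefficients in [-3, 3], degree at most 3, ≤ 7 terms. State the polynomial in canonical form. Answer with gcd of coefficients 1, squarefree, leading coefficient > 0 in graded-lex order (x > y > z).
Degree: the shape is more complex than any degree-2 surface, so deg p = 3.
Checking where it meets the axes: every point of the y-axis in the box is on the surface; one x-axis crossing is at x = 0.
Matching integer coefficients to the picture gives p.

2*x^3 - 3*x*y^2 - 2*z^3 - 3*x*z - 3*x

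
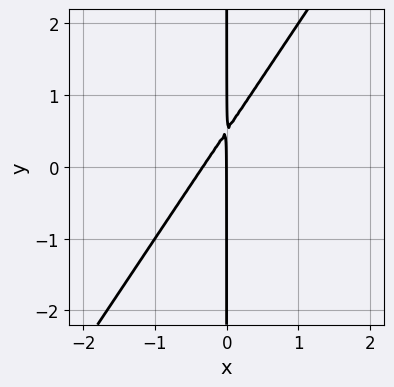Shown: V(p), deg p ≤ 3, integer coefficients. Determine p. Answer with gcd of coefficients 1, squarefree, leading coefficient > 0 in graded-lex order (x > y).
3*x^2 - 2*x*y + x

1. The degree is 2 — the shape is more complex than any degree-1 curve.
2. Observable constraints: the visible y-axis segment lies entirely on the curve; it meets the x-axis at x = 0 (among the integer gridlines).
3. The integer polynomial consistent with all of this is the stated p.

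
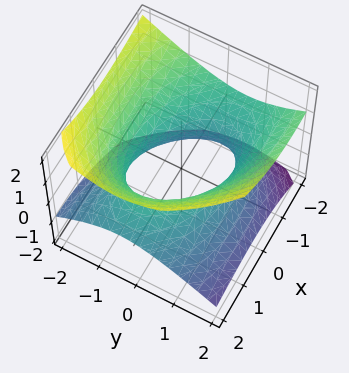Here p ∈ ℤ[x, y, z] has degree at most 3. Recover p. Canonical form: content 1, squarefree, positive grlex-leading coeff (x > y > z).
(a) The degree is 2 — no degree-1 surface has this shape.
(b) From the visible intercepts: the surface avoids every integer z-axis point in the box; the y-axis gridline crossings are at y ∈ {-1, 1}.
(c) Fitting integer coefficients to these (and the overall shape) gives p.

x^2 + x*y + 2*x*z + 2*y^2 - 3*z^2 - 2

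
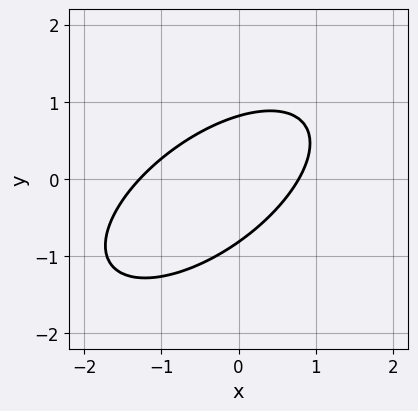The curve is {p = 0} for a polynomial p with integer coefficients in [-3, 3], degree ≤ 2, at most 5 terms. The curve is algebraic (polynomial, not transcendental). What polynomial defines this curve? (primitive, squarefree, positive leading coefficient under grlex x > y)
First, degree: a generic line meets the curve in up to 2 points, so deg p = 2.
Finally, solving for integer coefficients yields p as stated.

2*x^2 - 3*x*y + 3*y^2 + x - 2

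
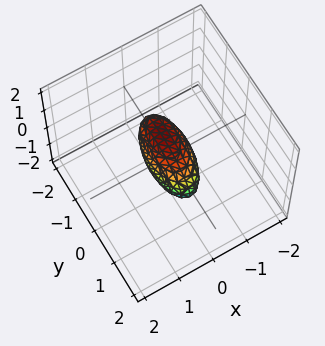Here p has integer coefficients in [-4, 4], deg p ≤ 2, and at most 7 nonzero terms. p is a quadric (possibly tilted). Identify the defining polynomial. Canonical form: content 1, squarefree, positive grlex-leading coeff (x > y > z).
3*x^2 + y^2 + y*z + 2*z^2 - 1

First, degree: the shape is more complex than any degree-1 surface, so deg p = 2.
Then, from the visible intercepts: the y-axis gridline crossings are at y ∈ {-1, 1}.
Finally, together with the visible shape, these determine p as stated.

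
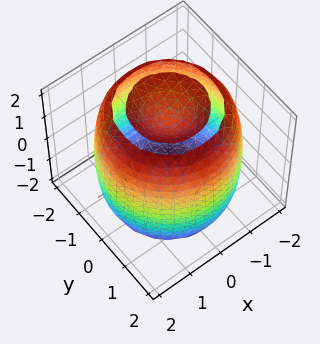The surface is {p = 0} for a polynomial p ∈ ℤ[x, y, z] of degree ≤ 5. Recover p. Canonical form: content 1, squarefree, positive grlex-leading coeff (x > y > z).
x^4 + 2*x^2*y^2 + y^4 - 3*x^2 - 3*y^2 + z^2 - 2

First, the picture has 2 separate pieces.
Next, degree: no degree-3 surface has this shape, so deg p = 4.
Next, symmetry: every cross-section ⟂ z is a circle, so x, y appear only via x² + y².
Then, checking where it meets the axes: a circular section at z = 1 has radius between 1 and 2.
Finally, together with the visible shape, these determine p as stated.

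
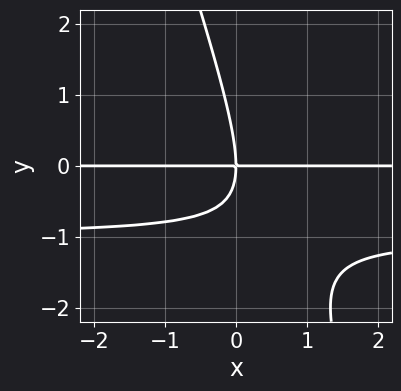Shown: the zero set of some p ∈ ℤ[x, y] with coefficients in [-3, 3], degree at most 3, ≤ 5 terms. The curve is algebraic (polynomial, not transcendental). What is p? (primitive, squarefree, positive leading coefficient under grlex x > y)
(a) Degree: a generic line meets the curve in up to 3 points, so deg p = 3.
(b) From the visible intercepts: one y-axis crossing is at y = 0; the visible x-axis segment lies entirely on the curve.
(c) Fitting integer coefficients to these (and the overall shape) gives p.

3*x*y^2 + y^3 + 3*x*y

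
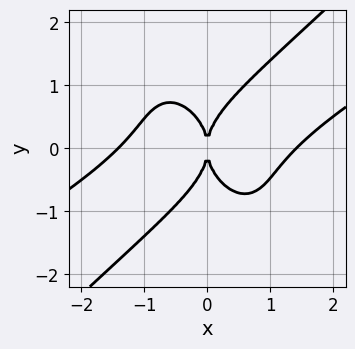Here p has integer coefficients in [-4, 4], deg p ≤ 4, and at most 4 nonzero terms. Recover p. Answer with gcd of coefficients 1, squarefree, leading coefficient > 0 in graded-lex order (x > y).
1. The degree is 4 — no degree-3 curve has this shape.
2. Against the integer gridlines: it crosses the y-axis at the gridline y = 0; one x-axis crossing is at x = 0.
3. Fitting integer coefficients to these (and the overall shape) gives p.

x^4 - 2*x^3*y + y^4 - 2*x^2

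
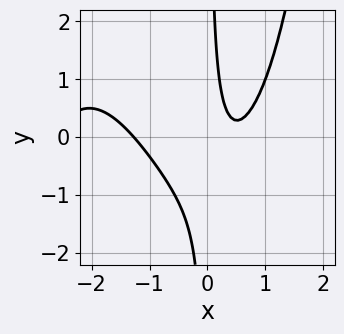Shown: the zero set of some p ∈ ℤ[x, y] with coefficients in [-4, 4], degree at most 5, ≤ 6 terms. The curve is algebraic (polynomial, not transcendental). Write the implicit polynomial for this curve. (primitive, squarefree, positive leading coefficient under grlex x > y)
x^4 + 3*x^3 - 3*x*y - 2*x + 1

(a) Degree: no degree-3 curve has this shape, so deg p = 4.
(b) Observable constraints: the curve avoids every integer y-axis point in the box.
(c) Solving for integer coefficients yields p as stated.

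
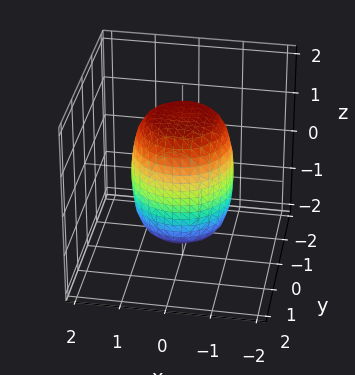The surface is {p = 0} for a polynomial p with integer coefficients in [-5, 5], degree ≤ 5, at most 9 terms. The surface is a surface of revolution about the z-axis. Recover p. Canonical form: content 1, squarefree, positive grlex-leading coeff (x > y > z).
First, the degree is 4 — the shape is more complex than any degree-3 surface.
Next, by symmetry, the surface is invariant under rotation about z: p = q(x² + y², z).
Then, from the visible intercepts: a circular section at z = 0 has radius between 1 and 2.
Finally, solving for integer coefficients yields p as stated.

2*x^4 + 4*x^2*y^2 + 2*y^4 - x^2 - y^2 + z^2 - 2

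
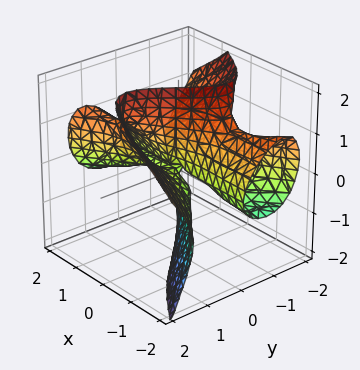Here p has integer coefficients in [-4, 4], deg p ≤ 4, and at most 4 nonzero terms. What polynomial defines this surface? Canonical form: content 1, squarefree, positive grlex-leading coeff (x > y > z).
(a) Degree: the shape is more complex than any degree-2 surface, so deg p = 3.
(b) Checking where it meets the axes: every point of the x-axis in the box is on the surface; one y-axis crossing is at y = 0; the visible z-axis segment lies entirely on the surface.
(c) Putting this together gives p.

x^2*y - 2*x*z^2 - 2*y^3 + 3*y*z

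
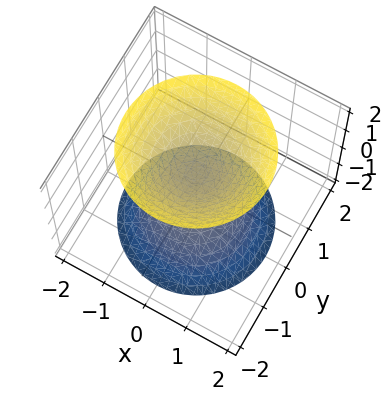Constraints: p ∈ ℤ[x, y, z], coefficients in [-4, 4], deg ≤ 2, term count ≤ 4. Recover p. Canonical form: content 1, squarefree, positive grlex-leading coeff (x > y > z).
First, I count 2 distinct pieces.
Next, the degree is 2 — two sheets facing apart; a quadric.
Then, symmetries: it's symmetric under z → −z, forcing even powers of z; every cross-section ⟂ z is a circle, so x, y appear only via x² + y².
Next, reading off the gridlines: it misses every integer gridline on the x-axis; the surface avoids every integer y-axis point in the box; a circular section at z = -1 has radius between 0 and 1.
Finally, fitting integer coefficients to these (and the overall shape) gives p.

3*x^2 + 3*y^2 - 2*z^2 + 1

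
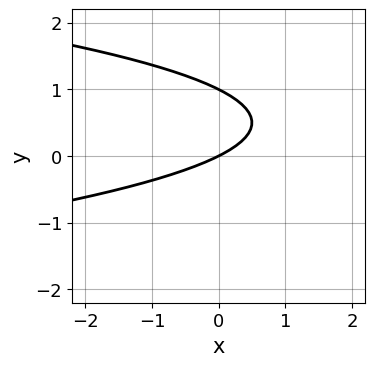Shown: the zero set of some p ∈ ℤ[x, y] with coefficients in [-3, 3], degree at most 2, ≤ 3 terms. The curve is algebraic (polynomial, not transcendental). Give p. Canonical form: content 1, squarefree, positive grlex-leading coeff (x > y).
1. The degree is 2 — the shape is more complex than any degree-1 curve.
2. From the visible intercepts: it crosses the x-axis at the gridline x = 0; the y-axis gridline crossings are at y ∈ {0, 1}.
3. The integer polynomial consistent with all of this is the stated p.

2*y^2 + x - 2*y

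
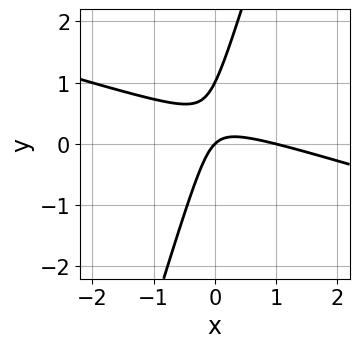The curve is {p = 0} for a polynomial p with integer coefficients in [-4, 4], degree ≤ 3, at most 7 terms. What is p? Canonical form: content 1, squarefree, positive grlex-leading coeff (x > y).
1. Degree: the shape is more complex than any degree-1 curve, so deg p = 2.
2. Observable constraints: among the integer gridlines, it crosses the y-axis at y ∈ {0, 1}; the x-axis gridline crossings are at x ∈ {0, 1}.
3. Matching integer coefficients to the picture gives p.

x^2 + 3*x*y - y^2 - x + y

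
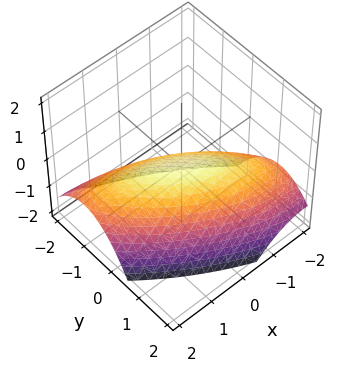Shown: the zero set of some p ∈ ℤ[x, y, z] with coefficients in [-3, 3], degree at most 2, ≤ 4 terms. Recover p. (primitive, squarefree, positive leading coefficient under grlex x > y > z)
x^2 + 2*x*y + 2*y^2 + 3*z

First, the degree is 2 — a generic line meets the surface in up to 2 points.
Then, checking where it meets the axes: it meets the z-axis at z = 0 (among the integer gridlines); it meets the y-axis at y = 0 (among the integer gridlines); one x-axis crossing is at x = 0.
Finally, putting this together gives p.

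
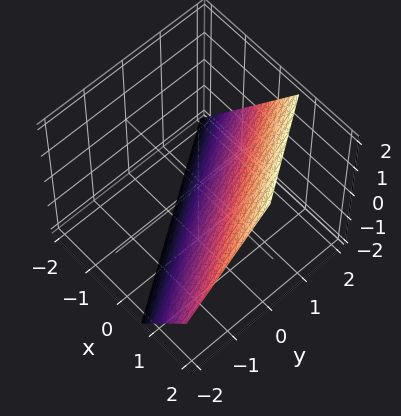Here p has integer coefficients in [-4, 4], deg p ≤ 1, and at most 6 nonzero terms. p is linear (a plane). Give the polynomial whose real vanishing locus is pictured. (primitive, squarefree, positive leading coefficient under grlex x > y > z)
3*x + 2*y - 2*z - 2

First, degree: the surface is flat (a plane), so deg p = 1.
Next, from the axis intercepts and sections: it meets the z-axis at z = -1 (among the integer gridlines); one y-axis crossing is at y = 1.
Finally, the integer polynomial consistent with all of this is the stated p.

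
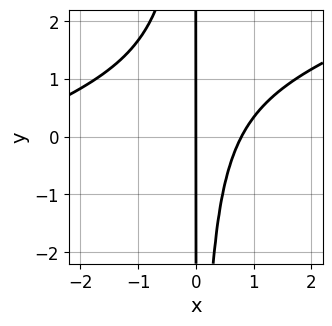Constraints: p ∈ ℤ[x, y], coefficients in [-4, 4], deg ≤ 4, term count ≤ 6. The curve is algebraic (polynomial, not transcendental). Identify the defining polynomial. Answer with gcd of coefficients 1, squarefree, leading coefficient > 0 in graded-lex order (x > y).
First, degree: the shape is more complex than any degree-2 curve, so deg p = 3.
Then, checking where it meets the axes: every point of the y-axis in the box is on the curve; it meets the x-axis at x = 0 (among the integer gridlines).
Finally, assembling these constraints gives the stated polynomial.

x^3 - 3*x^2*y + 3*x^2 - 3*x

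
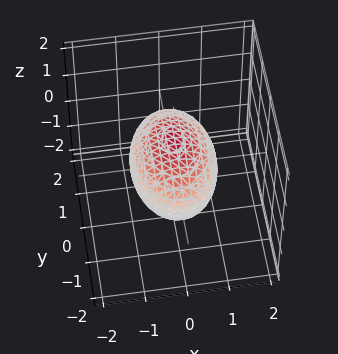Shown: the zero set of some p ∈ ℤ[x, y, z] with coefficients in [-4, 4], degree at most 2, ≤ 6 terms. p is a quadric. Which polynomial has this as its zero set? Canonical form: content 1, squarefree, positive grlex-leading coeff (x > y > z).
2*x^2 + y^2 + 2*z^2 - 2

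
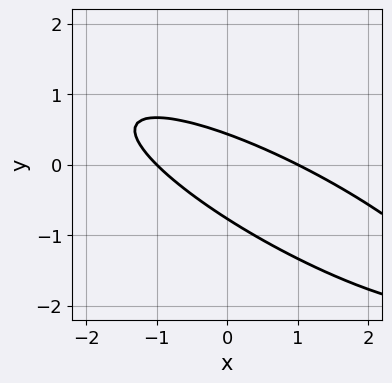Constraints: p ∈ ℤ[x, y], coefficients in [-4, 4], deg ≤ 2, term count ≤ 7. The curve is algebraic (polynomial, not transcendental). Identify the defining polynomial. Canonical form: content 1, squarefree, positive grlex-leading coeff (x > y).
First, degree: the shape is more complex than any degree-1 curve, so deg p = 2.
Next, against the integer gridlines: among the integer gridlines, it crosses the x-axis at x ∈ {-1, 1}.
Finally, these observations pin down the coefficients.

x^2 + 3*x*y + 3*y^2 + y - 1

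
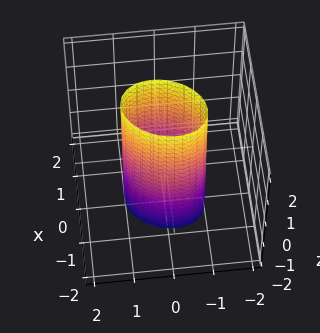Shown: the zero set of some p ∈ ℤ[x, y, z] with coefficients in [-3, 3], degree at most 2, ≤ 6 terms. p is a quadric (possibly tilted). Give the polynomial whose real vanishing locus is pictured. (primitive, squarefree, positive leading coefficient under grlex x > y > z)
3*x^2 - x*y + 2*y^2 - 2

deg p = 2.
Reading off the gridlines: the surface avoids every integer z-axis point in the box; the y-axis gridline crossings are at y ∈ {-1, 1}.
These observations pin down the coefficients.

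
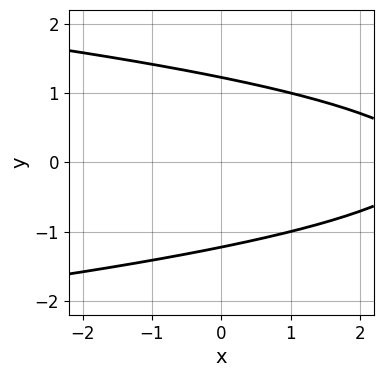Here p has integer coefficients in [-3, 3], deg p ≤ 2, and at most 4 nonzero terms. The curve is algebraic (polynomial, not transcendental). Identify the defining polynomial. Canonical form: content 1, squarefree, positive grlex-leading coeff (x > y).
2*y^2 + x - 3

1. Degree: no degree-1 curve has this shape, so deg p = 2.
2. Symmetries: it's symmetric under y → −y, forcing even powers of y.
3. From the visible intercepts: the curve avoids every integer x-axis point in the box.
4. Fitting integer coefficients to these (and the overall shape) gives p.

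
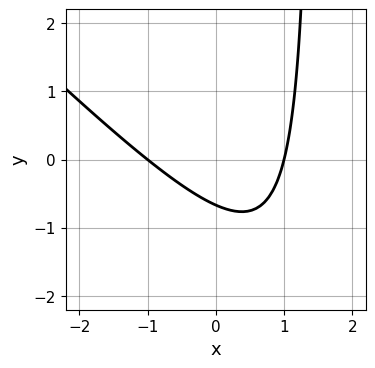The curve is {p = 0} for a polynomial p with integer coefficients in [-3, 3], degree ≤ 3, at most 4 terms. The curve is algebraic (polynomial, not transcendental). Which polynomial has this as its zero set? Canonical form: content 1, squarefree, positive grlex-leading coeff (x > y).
Degree: a generic line meets the curve in up to 2 points, so deg p = 2.
Observable constraints: the x-axis gridline crossings are at x ∈ {-1, 1}.
Solving for integer coefficients yields p as stated.

2*x^2 + 2*x*y - 3*y - 2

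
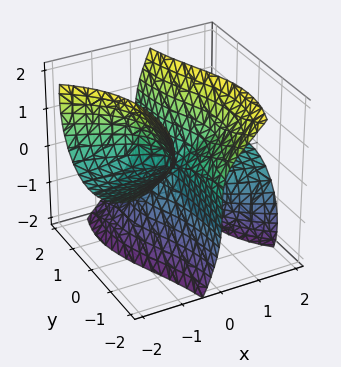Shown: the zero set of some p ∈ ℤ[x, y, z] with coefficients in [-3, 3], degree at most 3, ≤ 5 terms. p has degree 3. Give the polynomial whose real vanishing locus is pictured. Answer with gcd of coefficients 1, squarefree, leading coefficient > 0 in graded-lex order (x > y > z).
First, the picture has 2 separate pieces. They look like related sheets of one shape, so recover p as a whole.
Next, deg p = 3. The shape is more complex than any degree-2 surface.
Then, checking where it meets the axes: one z-axis crossing is at z = 0; the visible x-axis segment lies entirely on the surface.
Finally, fitting integer coefficients to these (and the overall shape) gives p. Check: (0, 2, 0) on the y-axis lies on the surface, and p(0, 2, 0) = 0. ✓

3*x^2*z + 2*x*y^2 + 2*x*y*z - z^3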